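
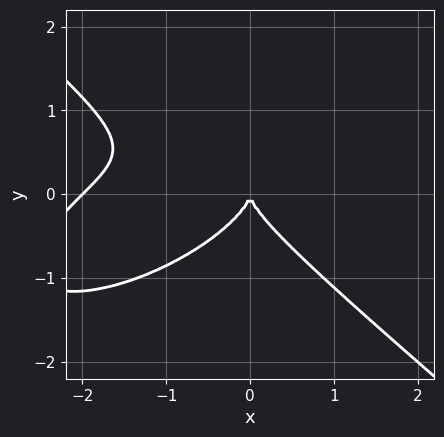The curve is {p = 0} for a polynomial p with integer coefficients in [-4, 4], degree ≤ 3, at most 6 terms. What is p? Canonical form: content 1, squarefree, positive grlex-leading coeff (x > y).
x^3 - x^2*y + 3*y^3 + 2*x^2

(a) Degree: no degree-2 curve has this shape, so deg p = 3.
(b) Against the integer gridlines: it crosses the y-axis at the gridline y = 0; among the integer gridlines, it crosses the x-axis at x ∈ {-2, 0}.
(c) These observations pin down the coefficients.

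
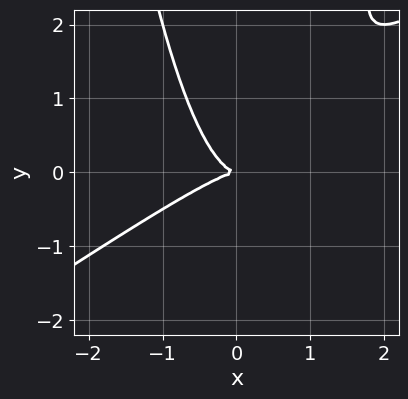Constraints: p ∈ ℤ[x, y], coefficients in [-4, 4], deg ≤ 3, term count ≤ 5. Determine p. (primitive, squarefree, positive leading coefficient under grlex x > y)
2*x^3 - 3*x^2*y + 2*y^2

First, the degree is 3 — a generic line meets the curve in up to 3 points.
Next, observable constraints: it crosses the y-axis at the gridline y = 0; one x-axis crossing is at x = 0.
Finally, assembling these constraints gives the stated polynomial.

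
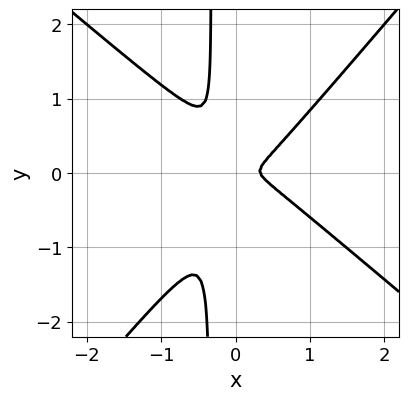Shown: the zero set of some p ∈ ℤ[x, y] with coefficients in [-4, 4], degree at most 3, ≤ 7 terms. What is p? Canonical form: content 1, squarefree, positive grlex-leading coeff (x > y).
3*x^3 + x^2*y - 3*x*y^2 - x^2 - y^2

Degree: a generic line meets the curve in up to 3 points, so deg p = 3.
Solving for integer coefficients yields p as stated.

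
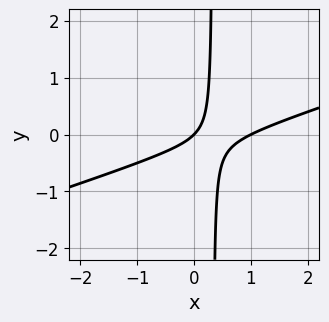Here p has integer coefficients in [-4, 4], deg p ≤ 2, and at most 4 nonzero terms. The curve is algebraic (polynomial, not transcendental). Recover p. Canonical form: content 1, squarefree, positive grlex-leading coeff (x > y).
First, the degree is 2 — the shape is more complex than any degree-1 curve.
Next, from the axis intercepts and sections: among the integer gridlines, it crosses the x-axis at x ∈ {0, 1}; it crosses the y-axis at the gridline y = 0.
Finally, matching integer coefficients to the picture gives p.

x^2 - 3*x*y - x + y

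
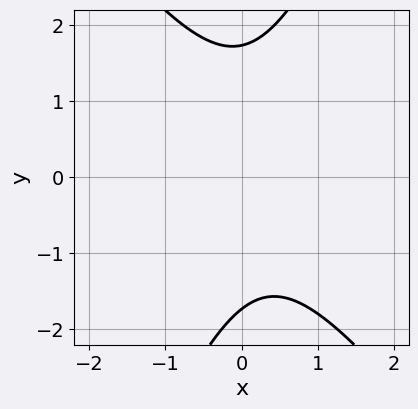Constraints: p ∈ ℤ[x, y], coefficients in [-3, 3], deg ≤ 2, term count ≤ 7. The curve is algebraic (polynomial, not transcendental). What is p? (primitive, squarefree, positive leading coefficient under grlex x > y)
First, degree: the shape is more complex than any degree-1 curve, so deg p = 2.
Next, from the axis intercepts and sections: the curve avoids every integer x-axis point in the box.
Finally, these observations pin down the coefficients.

3*x^2 + x*y - y^2 - x + 3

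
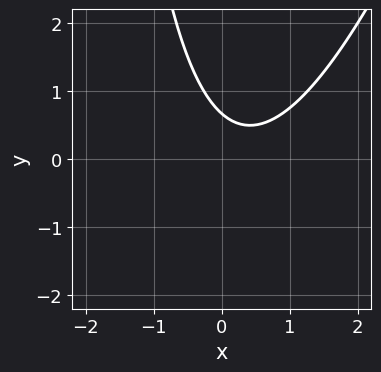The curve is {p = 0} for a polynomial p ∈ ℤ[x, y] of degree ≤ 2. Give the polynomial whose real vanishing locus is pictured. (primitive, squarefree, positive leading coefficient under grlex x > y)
1. The degree is 2 — no degree-1 curve has this shape.
2. From the axis intercepts and sections: it misses every integer gridline on the x-axis.
3. These observations pin down the coefficients.

3*x^2 - x*y - 2*x - 3*y + 2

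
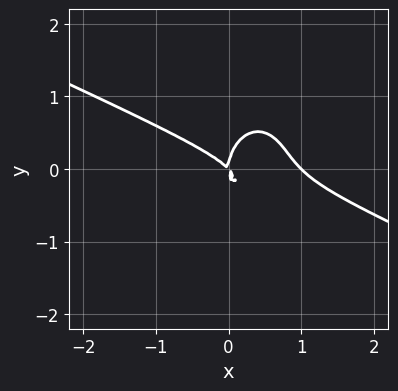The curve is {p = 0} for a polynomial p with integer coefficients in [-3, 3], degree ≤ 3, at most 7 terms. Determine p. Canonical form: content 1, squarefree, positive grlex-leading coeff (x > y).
x^3 + 2*x^2*y + y^3 - x^2 - x*y

1. The degree is 3 — no degree-2 curve has this shape.
2. Observable constraints: among the integer gridlines, it crosses the x-axis at x ∈ {0, 1}; it crosses the y-axis at the gridline y = 0.
3. Matching integer coefficients to the picture gives p.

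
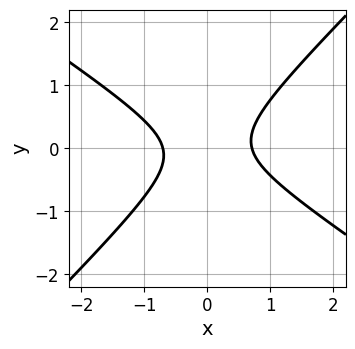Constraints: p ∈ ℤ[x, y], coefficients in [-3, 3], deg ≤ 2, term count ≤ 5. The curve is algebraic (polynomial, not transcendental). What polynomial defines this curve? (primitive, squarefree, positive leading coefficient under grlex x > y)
2*x^2 + x*y - 3*y^2 - 1

First, degree: the shape is more complex than any degree-1 curve, so deg p = 2.
Then, reading off the gridlines: no y-intercept at any integer in the box.
Finally, putting this together gives p.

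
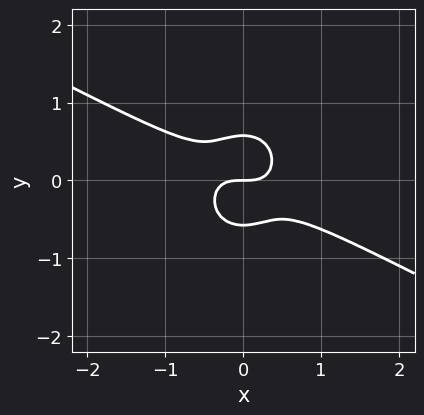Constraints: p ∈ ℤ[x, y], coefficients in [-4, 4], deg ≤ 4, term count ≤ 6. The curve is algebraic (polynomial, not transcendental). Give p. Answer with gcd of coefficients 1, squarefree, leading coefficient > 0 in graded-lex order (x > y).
2*x^3 + 3*x^2*y + 3*y^3 - y

1. The degree is 3 — the shape is more complex than any degree-2 curve.
2. From the axis intercepts and sections: one y-axis crossing is at y = 0; it meets the x-axis at x = 0 (among the integer gridlines).
3. Assembling these constraints gives the stated polynomial.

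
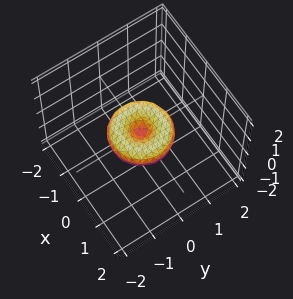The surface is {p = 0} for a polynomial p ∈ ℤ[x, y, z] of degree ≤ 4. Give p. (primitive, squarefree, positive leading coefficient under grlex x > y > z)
First, degree: a generic line meets the surface in up to 4 points, so deg p = 4.
Then, by symmetry, every cross-section ⟂ z is a circle, so x, y appear only via x² + y².
Next, observable constraints: it crosses the z-axis at the gridline z = 0; among the integer gridlines, it crosses the x-axis at x ∈ {-1, 0, 1}; a circular section at z = 0 has radius exactly 1; the y-axis gridline crossings are at y ∈ {-1, 0, 1}.
Finally, assembling these constraints gives the stated polynomial.

x^4 + 2*x^2*y^2 + y^4 - x^2 - y^2 + 2*z^2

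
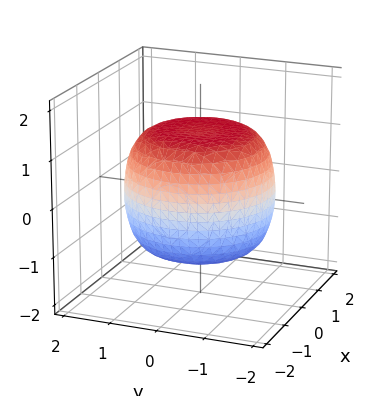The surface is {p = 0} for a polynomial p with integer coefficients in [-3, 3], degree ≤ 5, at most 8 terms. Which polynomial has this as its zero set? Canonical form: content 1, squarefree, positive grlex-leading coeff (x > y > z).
The degree is 4 — no degree-3 surface has this shape.
By symmetry, every cross-section ⟂ z is a circle, so x, y appear only via x² + y².
Against the integer gridlines: a circular section at z = -1 has radius between 1 and 2.
Assembling these constraints gives the stated polynomial.

x^4 + 2*x^2*y^2 + y^4 - x^2 - y^2 + 2*z^2 - 3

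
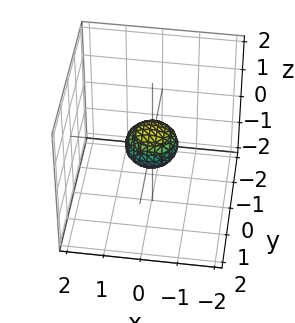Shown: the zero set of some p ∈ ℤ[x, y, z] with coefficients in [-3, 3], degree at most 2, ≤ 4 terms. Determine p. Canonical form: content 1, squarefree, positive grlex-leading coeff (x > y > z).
deg p = 2. Bounded and convex; a quadric.
Symmetries: mirror symmetry z ↦ −z ⇒ only even powers of z; rotational symmetry about the z-axis ⇒ p depends on x, y only through x² + y².
From the axis intercepts and sections: a circular section at z = 0 has radius between 0 and 1.
Assembling these constraints gives the stated polynomial.

2*x^2 + 2*y^2 + 3*z^2 - 1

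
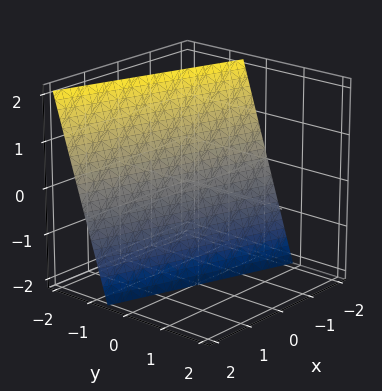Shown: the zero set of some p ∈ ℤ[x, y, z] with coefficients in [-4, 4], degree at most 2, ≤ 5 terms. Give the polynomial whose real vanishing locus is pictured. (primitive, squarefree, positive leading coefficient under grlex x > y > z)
Degree: every cross-section is a straight line — this is a plane, so deg p = 1.
Reading off the gridlines: one z-axis crossing is at z = -2; it meets the x-axis at x = -2 (among the integer gridlines).
Putting this together gives p.

x + 3*y + z + 2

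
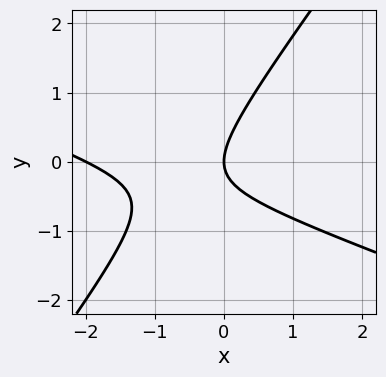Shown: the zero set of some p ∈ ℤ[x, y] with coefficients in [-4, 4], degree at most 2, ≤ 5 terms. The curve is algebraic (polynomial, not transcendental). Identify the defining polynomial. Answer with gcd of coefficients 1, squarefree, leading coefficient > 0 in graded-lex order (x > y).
Degree: no degree-1 curve has this shape, so deg p = 2.
From the axis intercepts and sections: one y-axis crossing is at y = 0; among the integer gridlines, it crosses the x-axis at x ∈ {-2, 0}.
Matching integer coefficients to the picture gives p.

x^2 + 2*x*y - 2*y^2 + 2*x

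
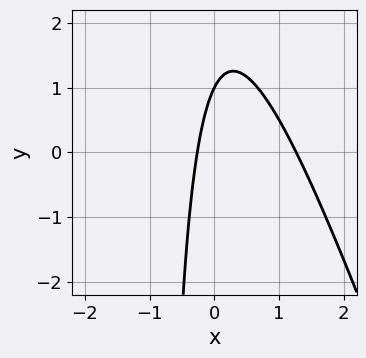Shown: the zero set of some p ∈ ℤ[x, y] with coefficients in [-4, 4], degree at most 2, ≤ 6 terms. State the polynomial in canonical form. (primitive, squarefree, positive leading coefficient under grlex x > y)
1. The degree is 2 — a generic line meets the curve in up to 2 points.
2. Checking where it meets the axes: it crosses the y-axis at the gridline y = 1.
3. Together with the visible shape, these determine p as stated.

3*x^2 + x*y - 3*x + y - 1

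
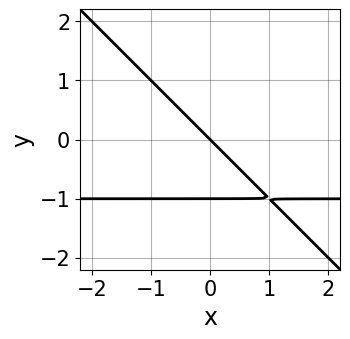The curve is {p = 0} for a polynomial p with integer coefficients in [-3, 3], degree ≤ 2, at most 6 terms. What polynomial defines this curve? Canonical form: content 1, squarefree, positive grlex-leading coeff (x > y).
x*y + y^2 + x + y

First, degree: a generic line meets the curve in up to 2 points, so deg p = 2.
Then, reading off the gridlines: among the integer gridlines, it crosses the y-axis at y ∈ {-1, 0}; it crosses the x-axis at the gridline x = 0.
Finally, solving for integer coefficients yields p as stated.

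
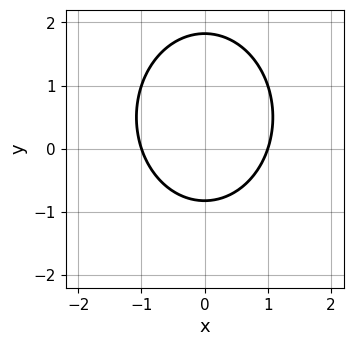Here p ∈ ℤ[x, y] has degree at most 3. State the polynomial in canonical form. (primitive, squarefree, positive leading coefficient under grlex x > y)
deg p = 2. The shape is more complex than any degree-1 curve.
Symmetries: mirror symmetry x ↦ −x ⇒ only even powers of x.
Observable constraints: the x-axis gridline crossings are at x ∈ {-1, 1}.
Matching integer coefficients to the picture gives p.

3*x^2 + 2*y^2 - 2*y - 3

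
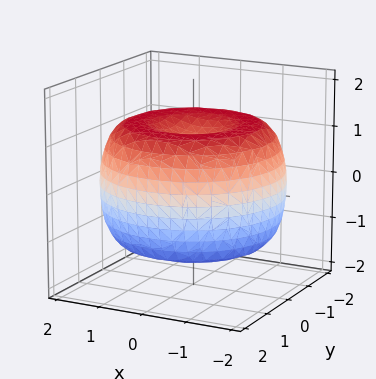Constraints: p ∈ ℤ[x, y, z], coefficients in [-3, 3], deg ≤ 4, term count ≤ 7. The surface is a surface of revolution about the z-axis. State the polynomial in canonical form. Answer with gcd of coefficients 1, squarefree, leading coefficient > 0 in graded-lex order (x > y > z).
x^4 + 2*x^2*y^2 + y^4 - 3*x^2 - 3*y^2 + 3*z^2 - 3

(a) deg p = 4. A generic line meets the surface in up to 4 points.
(b) Symmetries: rotational symmetry about the z-axis ⇒ p depends on x, y only through x² + y².
(c) From the visible intercepts: a circular section at z = 1 has radius between 1 and 2; among the integer gridlines, it crosses the z-axis at z ∈ {-1, 1}.
(d) Putting this together gives p.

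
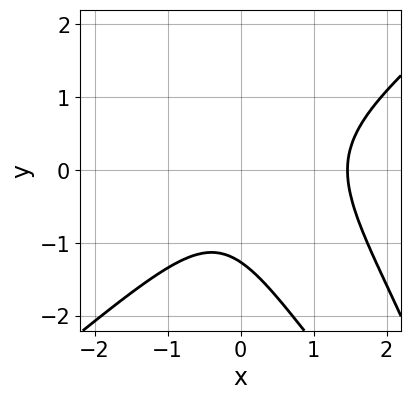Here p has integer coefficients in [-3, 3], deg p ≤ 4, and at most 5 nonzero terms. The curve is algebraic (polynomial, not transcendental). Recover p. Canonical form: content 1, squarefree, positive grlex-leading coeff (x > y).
2*x^3 - 2*x*y^2 - y^3 - 2*x^2 - 2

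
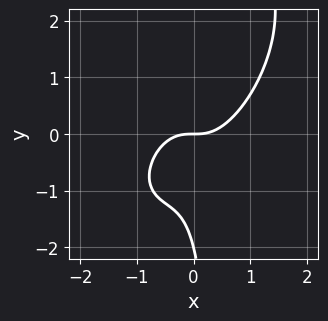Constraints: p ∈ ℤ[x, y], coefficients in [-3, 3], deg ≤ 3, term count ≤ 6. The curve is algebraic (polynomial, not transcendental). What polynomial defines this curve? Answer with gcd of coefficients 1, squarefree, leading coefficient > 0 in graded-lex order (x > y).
3*x^3 - 3*x^2*y + 2*x*y^2 - y^2 - 2*y

First, degree: the shape is more complex than any degree-2 curve, so deg p = 3.
Then, from the visible intercepts: one x-axis crossing is at x = 0; among the integer gridlines, it crosses the y-axis at y ∈ {-2, 0}.
Finally, these observations pin down the coefficients.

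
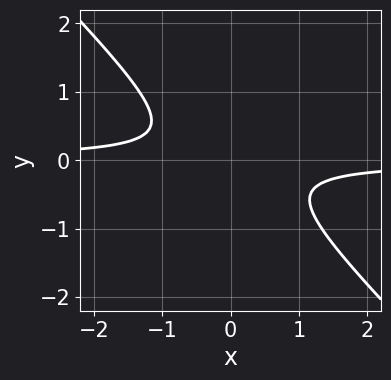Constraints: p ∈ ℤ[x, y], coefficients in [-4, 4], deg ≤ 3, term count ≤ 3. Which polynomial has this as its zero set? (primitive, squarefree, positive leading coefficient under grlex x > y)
3*x*y + 3*y^2 + 1

(a) deg p = 2.
(b) Checking where it meets the axes: it misses every integer gridline on the x-axis; the curve avoids every integer y-axis point in the box.
(c) Assembling these constraints gives the stated polynomial.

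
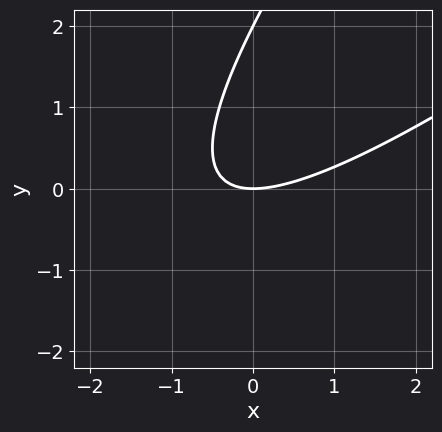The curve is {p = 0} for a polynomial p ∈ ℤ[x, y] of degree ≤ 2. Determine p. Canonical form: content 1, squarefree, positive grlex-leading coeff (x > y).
x^2 - 2*x*y + y^2 - 2*y

The degree is 2 — no degree-1 curve has this shape.
From the axis intercepts and sections: the y-axis gridline crossings are at y ∈ {0, 2}; it meets the x-axis at x = 0 (among the integer gridlines).
The integer polynomial consistent with all of this is the stated p.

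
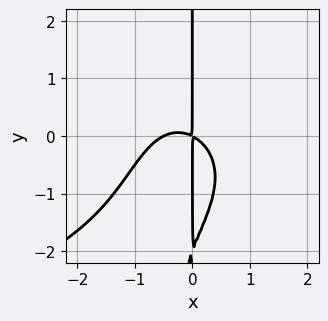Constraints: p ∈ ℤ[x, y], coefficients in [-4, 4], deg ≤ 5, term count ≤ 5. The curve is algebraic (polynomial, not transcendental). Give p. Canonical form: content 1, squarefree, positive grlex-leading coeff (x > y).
x^2*y^2 + 2*x^3 + x*y^2 + x^2 + 2*x*y

(a) deg p = 4. No degree-3 curve has this shape.
(b) Observable constraints: the visible y-axis segment lies entirely on the curve.
(c) Together with the visible shape, these determine p as stated.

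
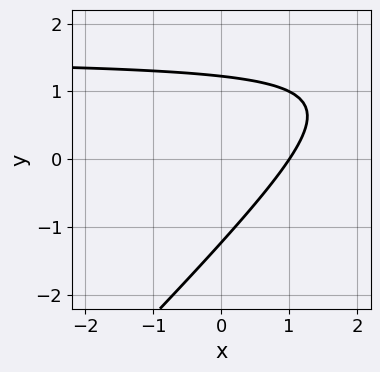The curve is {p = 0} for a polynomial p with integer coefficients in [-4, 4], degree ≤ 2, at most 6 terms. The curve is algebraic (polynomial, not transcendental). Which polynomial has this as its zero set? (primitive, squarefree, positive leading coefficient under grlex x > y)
2*x*y - 2*y^2 - 3*x + 3

Degree: no degree-1 curve has this shape, so deg p = 2.
Checking where it meets the axes: one x-axis crossing is at x = 1.
Assembling these constraints gives the stated polynomial.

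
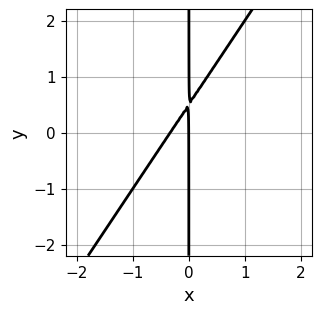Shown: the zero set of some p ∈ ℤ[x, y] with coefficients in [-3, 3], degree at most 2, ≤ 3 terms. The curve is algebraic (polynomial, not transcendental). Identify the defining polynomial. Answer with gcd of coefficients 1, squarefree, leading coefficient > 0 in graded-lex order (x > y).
3*x^2 - 2*x*y + x

(a) Degree: the shape is more complex than any degree-1 curve, so deg p = 2.
(b) Checking where it meets the axes: the visible y-axis segment lies entirely on the curve; one x-axis crossing is at x = 0.
(c) Together with the visible shape, these determine p as stated.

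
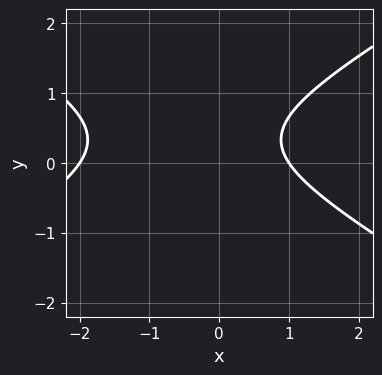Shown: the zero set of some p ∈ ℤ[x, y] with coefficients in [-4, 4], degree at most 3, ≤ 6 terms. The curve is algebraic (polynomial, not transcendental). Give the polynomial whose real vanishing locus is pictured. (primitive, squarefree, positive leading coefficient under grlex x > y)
x^2 - 3*y^2 + x + 2*y - 2

1. Degree: no degree-1 curve has this shape, so deg p = 2.
2. From the axis intercepts and sections: the curve avoids every integer y-axis point in the box; the x-axis gridline crossings are at x ∈ {-2, 1}.
3. These observations pin down the coefficients.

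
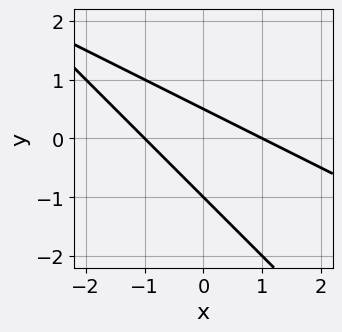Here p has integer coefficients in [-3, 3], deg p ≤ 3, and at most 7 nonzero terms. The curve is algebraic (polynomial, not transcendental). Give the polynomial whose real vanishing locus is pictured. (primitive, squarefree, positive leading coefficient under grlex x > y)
The degree is 2 — no degree-1 curve has this shape.
Against the integer gridlines: it meets the y-axis at y = -1 (among the integer gridlines); the x-axis gridline crossings are at x ∈ {-1, 1}.
Solving for integer coefficients yields p as stated.

x^2 + 3*x*y + 2*y^2 + y - 1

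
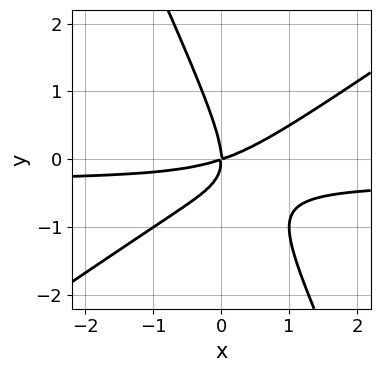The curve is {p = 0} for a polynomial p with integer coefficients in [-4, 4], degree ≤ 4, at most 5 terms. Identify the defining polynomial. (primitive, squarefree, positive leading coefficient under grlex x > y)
3*x^2*y - 3*x*y^2 - 2*y^3 + x^2 - 3*x*y

(a) The degree is 3 — no degree-2 curve has this shape.
(b) From the visible intercepts: one x-axis crossing is at x = 0; it crosses the y-axis at the gridline y = 0.
(c) Together with the visible shape, these determine p as stated.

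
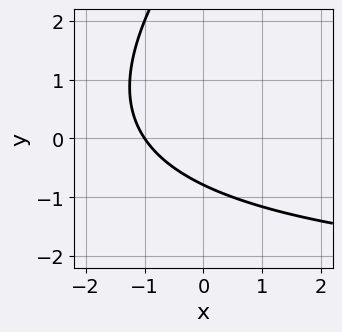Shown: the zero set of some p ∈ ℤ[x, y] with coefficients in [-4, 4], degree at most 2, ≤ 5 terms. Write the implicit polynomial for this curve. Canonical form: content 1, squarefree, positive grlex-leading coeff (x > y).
1. The degree is 2 — no degree-1 curve has this shape.
2. Checking where it meets the axes: one x-axis crossing is at x = -1.
3. Fitting integer coefficients to these (and the overall shape) gives p.

x*y - y^2 + 3*x + 3*y + 3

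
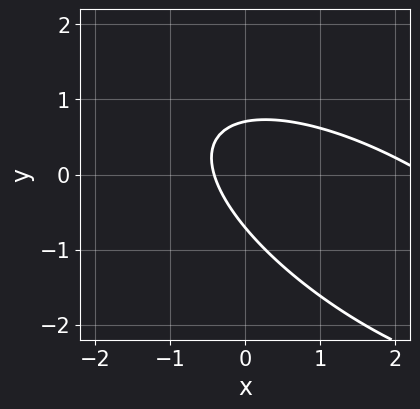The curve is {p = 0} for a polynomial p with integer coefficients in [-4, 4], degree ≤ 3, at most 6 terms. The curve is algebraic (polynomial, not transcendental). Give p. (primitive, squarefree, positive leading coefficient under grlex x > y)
x^2 + 2*x*y + 2*y^2 - 2*x - 1

First, the degree is 2 — the shape is more complex than any degree-1 curve.
Finally, the integer polynomial consistent with all of this is the stated p.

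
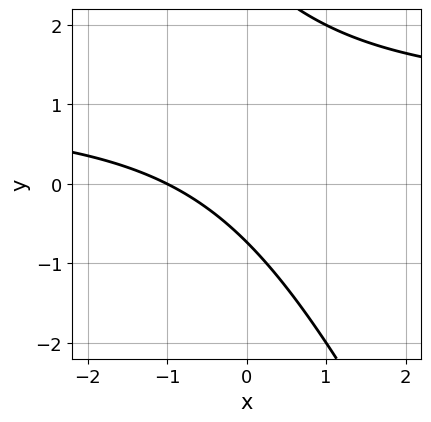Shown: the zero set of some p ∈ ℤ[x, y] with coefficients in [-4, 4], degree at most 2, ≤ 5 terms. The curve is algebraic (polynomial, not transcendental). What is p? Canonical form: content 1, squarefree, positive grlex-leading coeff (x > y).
1. Degree: no degree-1 curve has this shape, so deg p = 2.
2. From the visible intercepts: it crosses the x-axis at the gridline x = -1.
3. Matching integer coefficients to the picture gives p.

2*x*y + y^2 - 2*x - 2*y - 2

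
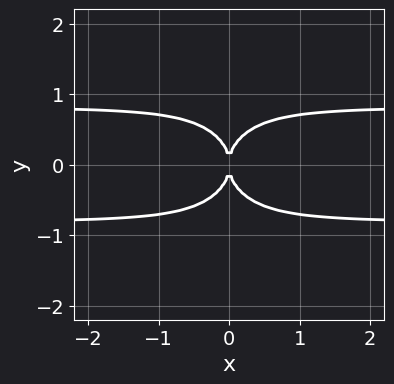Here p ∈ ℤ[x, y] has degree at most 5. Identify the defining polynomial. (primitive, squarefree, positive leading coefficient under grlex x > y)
The degree is 4 — a generic line meets the curve in up to 4 points.
Symmetries: it's symmetric under x → −x, forcing even powers of x; the y ↦ −y reflection is a symmetry, so y appears only in even powers.
Checking where it meets the axes: one y-axis crossing is at y = 0; one x-axis crossing is at x = 0.
The integer polynomial consistent with all of this is the stated p.

3*x^2*y^2 + 2*y^4 - 2*x^2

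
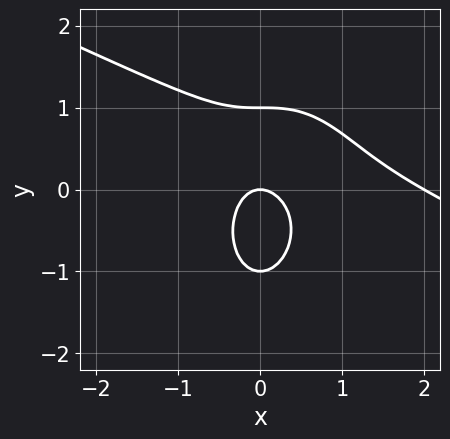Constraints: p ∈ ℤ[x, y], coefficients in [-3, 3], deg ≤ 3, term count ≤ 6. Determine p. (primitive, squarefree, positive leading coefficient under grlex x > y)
x^3 + 2*x^2*y + y^3 - 2*x^2 - y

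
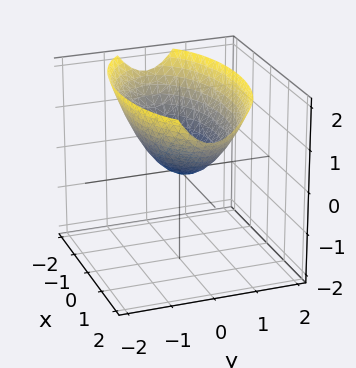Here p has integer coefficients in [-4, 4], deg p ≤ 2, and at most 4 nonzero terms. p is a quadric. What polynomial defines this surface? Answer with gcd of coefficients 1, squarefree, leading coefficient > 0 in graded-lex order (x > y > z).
x^2 + 3*y^2 - 3*z

Degree: a single bowl opening along one axis; a quadric, so deg p = 2.
Symmetries: the x ↦ −x reflection is a symmetry, so x appears only in even powers; the y ↦ −y reflection is a symmetry, so y appears only in even powers.
From the visible intercepts: it crosses the z-axis at the gridline z = 0; it crosses the y-axis at the gridline y = 0; one x-axis crossing is at x = 0.
Together with the visible shape, these determine p as stated.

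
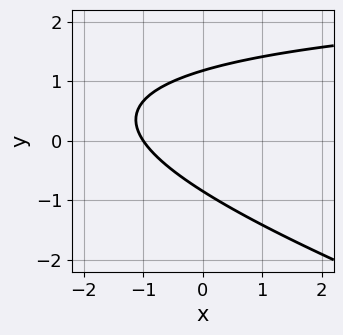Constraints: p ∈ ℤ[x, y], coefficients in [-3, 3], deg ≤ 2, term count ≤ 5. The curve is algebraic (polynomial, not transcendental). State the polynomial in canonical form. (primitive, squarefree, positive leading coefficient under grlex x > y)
deg p = 2. No degree-1 curve has this shape.
From the axis intercepts and sections: it crosses the x-axis at the gridline x = -1.
Fitting integer coefficients to these (and the overall shape) gives p.

x*y + 3*y^2 - 3*x - y - 3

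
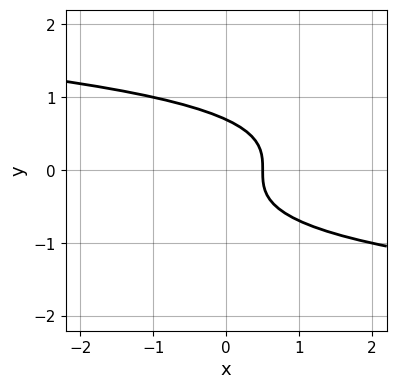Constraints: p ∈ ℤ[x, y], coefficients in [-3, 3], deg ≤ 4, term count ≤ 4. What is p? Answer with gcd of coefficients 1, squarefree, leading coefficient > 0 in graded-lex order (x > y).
3*y^3 + 2*x - 1

1. The degree is 3 — the shape is more complex than any degree-2 curve.
2. Solving for integer coefficients yields p as stated.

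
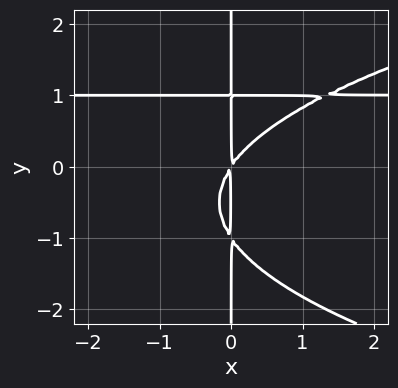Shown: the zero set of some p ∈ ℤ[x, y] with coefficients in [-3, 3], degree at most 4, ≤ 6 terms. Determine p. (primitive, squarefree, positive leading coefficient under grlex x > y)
2*x*y^3 - 3*x^2*y + 3*x^2 - 2*x*y

Degree: a generic line meets the curve in up to 4 points, so deg p = 4.
Reading off the gridlines: every point of the y-axis in the box is on the curve.
Matching integer coefficients to the picture gives p.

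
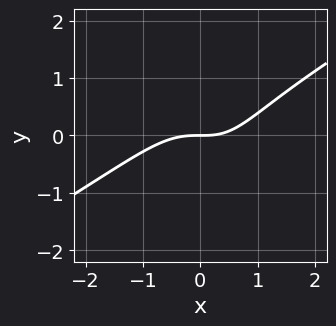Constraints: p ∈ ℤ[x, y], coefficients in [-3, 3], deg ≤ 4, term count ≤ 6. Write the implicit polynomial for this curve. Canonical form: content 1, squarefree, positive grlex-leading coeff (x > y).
2*x^3 - 3*x^2*y - y^3 + x*y - 3*y

deg p = 3. A generic line meets the curve in up to 3 points.
Reading off the gridlines: it meets the y-axis at y = 0 (among the integer gridlines); it crosses the x-axis at the gridline x = 0.
Together with the visible shape, these determine p as stated.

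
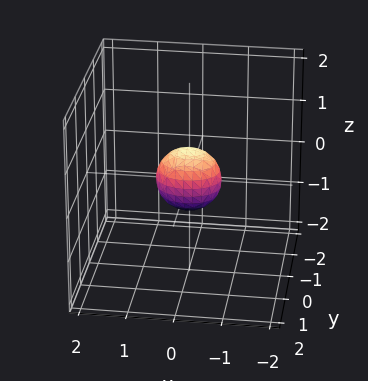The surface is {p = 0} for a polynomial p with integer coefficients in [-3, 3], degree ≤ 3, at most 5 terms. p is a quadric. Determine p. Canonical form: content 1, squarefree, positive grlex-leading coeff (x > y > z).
1. The degree is 2 — a closed, bounded, convex surface; a quadric.
2. Symmetries: the z ↦ −z reflection is a symmetry, so z appears only in even powers; the x ↦ −x reflection is a symmetry, so x appears only in even powers; mirror symmetry y ↦ −y ⇒ only even powers of y.
3. These observations pin down the coefficients.

2*x^2 + 3*y^2 + 2*z^2 - 1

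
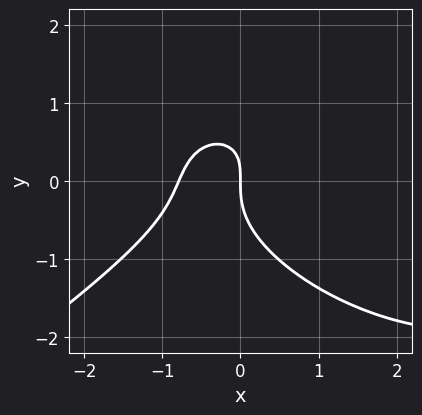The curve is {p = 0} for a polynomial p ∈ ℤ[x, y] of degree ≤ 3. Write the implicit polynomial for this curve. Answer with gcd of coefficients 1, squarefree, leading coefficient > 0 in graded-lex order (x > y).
x^3 - 3*y^3 - 3*x^2 + 2*x*y - 3*x

Degree: a generic line meets the curve in up to 3 points, so deg p = 3.
Checking where it meets the axes: it crosses the x-axis at the gridline x = 0; one y-axis crossing is at y = 0.
Putting this together gives p.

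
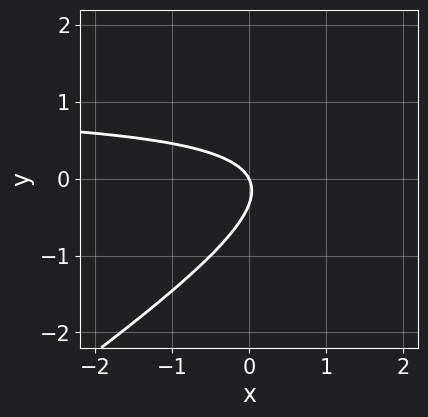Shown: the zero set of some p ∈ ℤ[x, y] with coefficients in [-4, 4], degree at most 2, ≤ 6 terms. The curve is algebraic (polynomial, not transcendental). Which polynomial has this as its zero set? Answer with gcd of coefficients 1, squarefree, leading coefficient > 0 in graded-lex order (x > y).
2*x*y - 3*y^2 - 2*x - y

First, deg p = 2. No degree-1 curve has this shape.
Next, from the axis intercepts and sections: one y-axis crossing is at y = 0; it meets the x-axis at x = 0 (among the integer gridlines).
Finally, together with the visible shape, these determine p as stated.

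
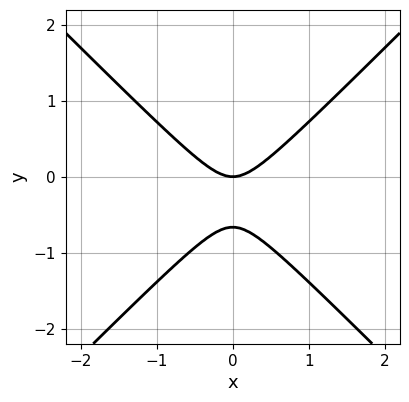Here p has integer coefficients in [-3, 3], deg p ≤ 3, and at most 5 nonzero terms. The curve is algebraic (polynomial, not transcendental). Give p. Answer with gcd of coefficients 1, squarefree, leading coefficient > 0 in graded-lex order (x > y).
3*x^2 - 3*y^2 - 2*y

(a) The degree is 2 — a generic line meets the curve in up to 2 points.
(b) Symmetries: it's symmetric under x → −x, forcing even powers of x.
(c) Observable constraints: it meets the x-axis at x = 0 (among the integer gridlines); one y-axis crossing is at y = 0.
(d) Matching integer coefficients to the picture gives p.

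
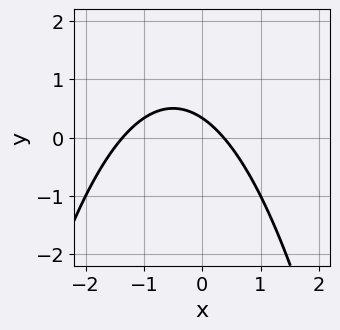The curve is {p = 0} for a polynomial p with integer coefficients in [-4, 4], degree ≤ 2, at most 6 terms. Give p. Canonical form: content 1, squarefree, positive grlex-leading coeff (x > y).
1. Degree: a generic line meets the curve in up to 2 points, so deg p = 2.
2. Solving for integer coefficients yields p as stated.

2*x^2 + 2*x + 3*y - 1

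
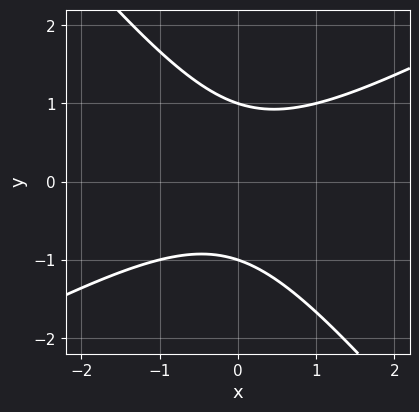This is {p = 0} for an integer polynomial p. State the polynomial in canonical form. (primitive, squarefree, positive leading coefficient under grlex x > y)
2*x^2 - 2*x*y - 3*y^2 + 3

Degree: the shape is more complex than any degree-1 curve, so deg p = 2.
From the visible intercepts: no x-intercept at any integer in the box; the y-axis gridline crossings are at y ∈ {-1, 1}.
Putting this together gives p.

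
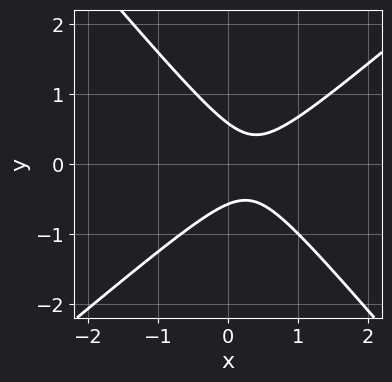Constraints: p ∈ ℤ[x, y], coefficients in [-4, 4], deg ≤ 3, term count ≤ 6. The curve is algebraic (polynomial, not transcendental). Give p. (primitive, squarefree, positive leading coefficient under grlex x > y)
First, deg p = 2. A generic line meets the curve in up to 2 points.
Then, against the integer gridlines: no x-intercept at any integer in the box.
Finally, the integer polynomial consistent with all of this is the stated p.

3*x^2 - x*y - 3*y^2 - 2*x + 1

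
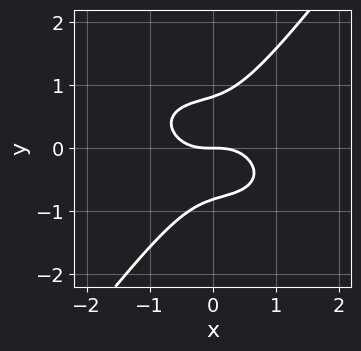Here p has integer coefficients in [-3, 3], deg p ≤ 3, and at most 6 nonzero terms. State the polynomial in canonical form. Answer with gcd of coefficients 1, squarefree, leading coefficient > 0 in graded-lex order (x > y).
2*x^3 + x^2*y + 2*x*y^2 - 3*y^3 + 2*y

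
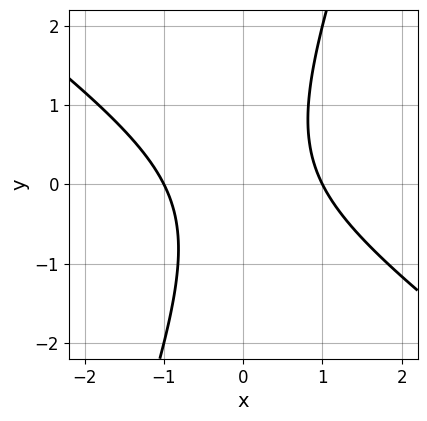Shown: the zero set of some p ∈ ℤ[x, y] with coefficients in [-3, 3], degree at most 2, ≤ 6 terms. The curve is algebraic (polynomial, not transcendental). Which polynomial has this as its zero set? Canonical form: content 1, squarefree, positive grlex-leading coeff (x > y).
(a) deg p = 2. No degree-1 curve has this shape.
(b) Checking where it meets the axes: the curve avoids every integer y-axis point in the box; the x-axis gridline crossings are at x ∈ {-1, 1}.
(c) Fitting integer coefficients to these (and the overall shape) gives p.

2*x^2 + 2*x*y - y^2 - 2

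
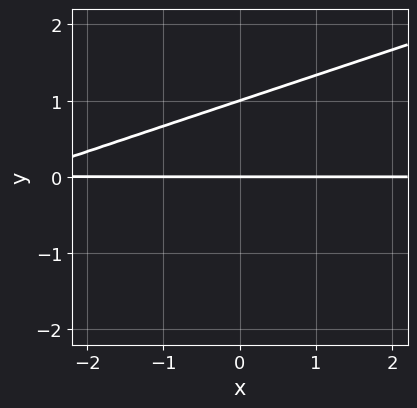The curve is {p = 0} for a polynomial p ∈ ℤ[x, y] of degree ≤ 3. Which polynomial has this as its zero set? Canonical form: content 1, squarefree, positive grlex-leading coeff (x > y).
(a) Degree: no degree-1 curve has this shape, so deg p = 2.
(b) Reading off the gridlines: the visible x-axis segment lies entirely on the curve; among the integer gridlines, it crosses the y-axis at y ∈ {0, 1}.
(c) Putting this together gives p.

x*y - 3*y^2 + 3*y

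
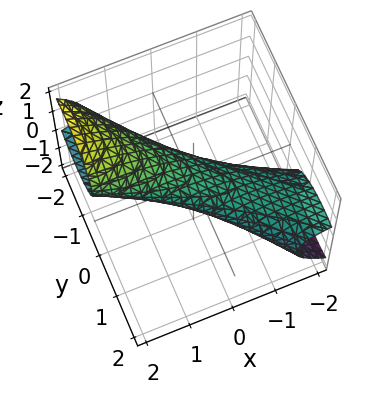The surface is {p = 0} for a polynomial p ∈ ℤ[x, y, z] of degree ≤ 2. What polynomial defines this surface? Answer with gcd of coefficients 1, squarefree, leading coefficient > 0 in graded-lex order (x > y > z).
First, deg p = 2. No degree-1 surface has this shape.
Next, reading off the gridlines: the x-axis gridline crossings are at x ∈ {-1, 1}.
Finally, solving for integer coefficients yields p as stated.

x^2 + 3*x*y - 2*x*z + 2*y^2 + 3*z^2 - 1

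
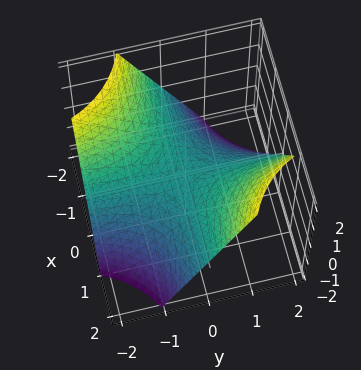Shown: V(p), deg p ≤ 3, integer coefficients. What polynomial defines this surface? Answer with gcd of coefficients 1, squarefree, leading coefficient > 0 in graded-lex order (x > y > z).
x*y - z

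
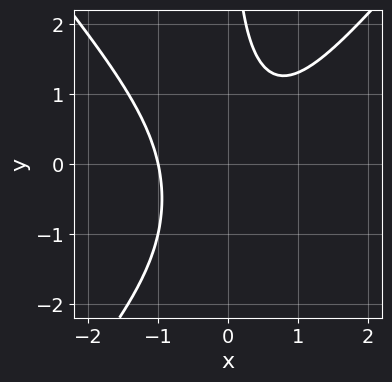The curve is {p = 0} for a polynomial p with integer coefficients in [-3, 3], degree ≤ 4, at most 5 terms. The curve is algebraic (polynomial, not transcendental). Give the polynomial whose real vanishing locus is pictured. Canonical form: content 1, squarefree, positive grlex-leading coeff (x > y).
3*x^3 - 2*x*y^2 - 2*x*y + 3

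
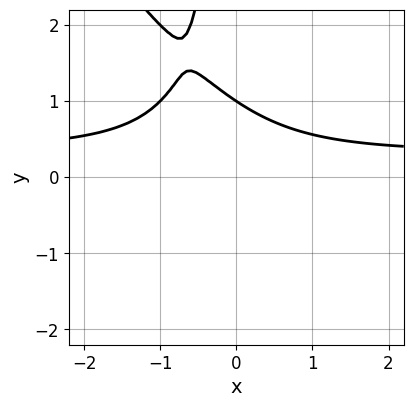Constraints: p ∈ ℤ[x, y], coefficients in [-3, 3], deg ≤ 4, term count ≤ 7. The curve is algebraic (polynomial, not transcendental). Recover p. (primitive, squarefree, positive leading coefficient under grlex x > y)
3*x^2*y + 2*x*y^2 - x^2 + 3*y - 3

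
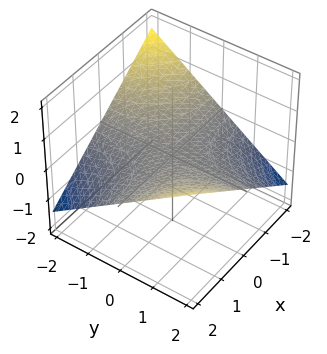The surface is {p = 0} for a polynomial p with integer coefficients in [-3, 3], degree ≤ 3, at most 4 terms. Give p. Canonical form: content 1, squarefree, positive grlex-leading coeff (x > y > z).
First, deg p = 2.
Next, from the visible intercepts: the visible y-axis segment lies entirely on the surface; every point of the x-axis in the box is on the surface; one z-axis crossing is at z = 0.
Finally, together with the visible shape, these determine p as stated.

x*y - 3*z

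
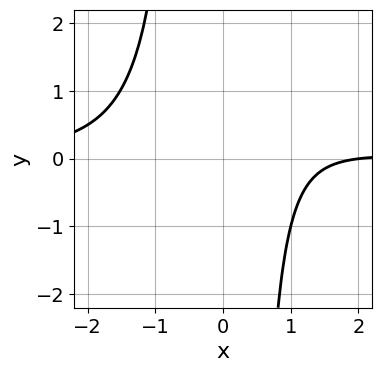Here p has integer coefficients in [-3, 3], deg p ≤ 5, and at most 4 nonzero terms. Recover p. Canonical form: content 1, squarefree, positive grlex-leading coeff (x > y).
(a) deg p = 4. A generic line meets the curve in up to 4 points.
(b) From the visible intercepts: it crosses the x-axis at the gridline x = 2; no y-intercept at any integer in the box.
(c) Fitting integer coefficients to these (and the overall shape) gives p.

x^3*y - x + 2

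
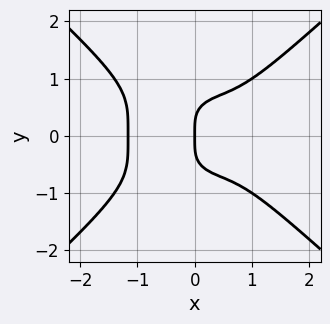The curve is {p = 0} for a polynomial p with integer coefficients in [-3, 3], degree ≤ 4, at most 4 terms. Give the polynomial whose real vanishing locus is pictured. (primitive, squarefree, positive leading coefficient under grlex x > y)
2*x^4 - 3*y^4 - x^2 + 2*x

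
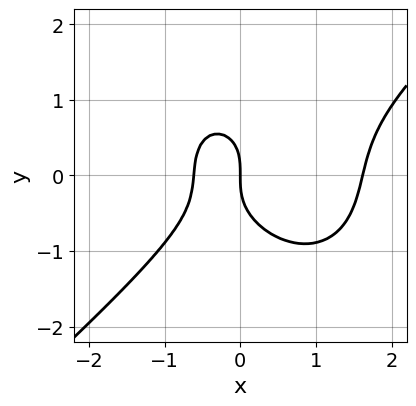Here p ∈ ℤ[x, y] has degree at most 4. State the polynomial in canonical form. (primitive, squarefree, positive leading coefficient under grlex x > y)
First, degree: a generic line meets the curve in up to 3 points, so deg p = 3.
Then, observable constraints: it crosses the x-axis at the gridline x = 0; one y-axis crossing is at y = 0.
Finally, solving for integer coefficients yields p as stated.

3*x^3 - x^2*y - 3*y^3 - 3*x^2 - 3*x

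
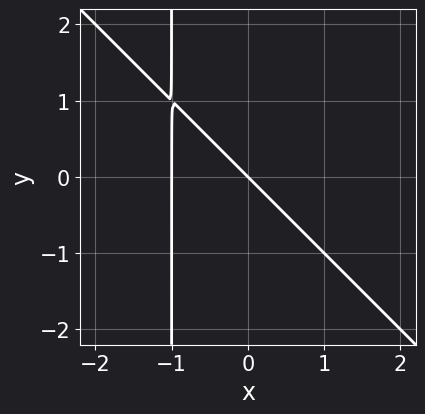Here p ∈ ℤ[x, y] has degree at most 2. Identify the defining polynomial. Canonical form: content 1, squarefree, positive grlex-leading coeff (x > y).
First, degree: no degree-1 curve has this shape, so deg p = 2.
Next, against the integer gridlines: among the integer gridlines, it crosses the x-axis at x ∈ {-1, 0}; one y-axis crossing is at y = 0.
Finally, fitting integer coefficients to these (and the overall shape) gives p.

x^2 + x*y + x + y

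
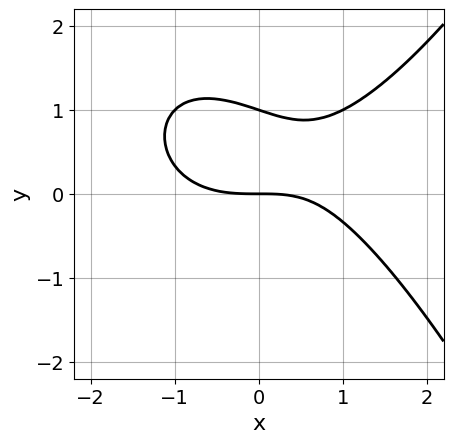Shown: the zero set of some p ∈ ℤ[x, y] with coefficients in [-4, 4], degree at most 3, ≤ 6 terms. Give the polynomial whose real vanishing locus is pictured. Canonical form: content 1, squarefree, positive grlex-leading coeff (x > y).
(a) Degree: the shape is more complex than any degree-2 curve, so deg p = 3.
(b) Observable constraints: among the integer gridlines, it crosses the y-axis at y ∈ {0, 1}; it crosses the x-axis at the gridline x = 0.
(c) These observations pin down the coefficients.

x^3 - x*y - 3*y^2 + 3*y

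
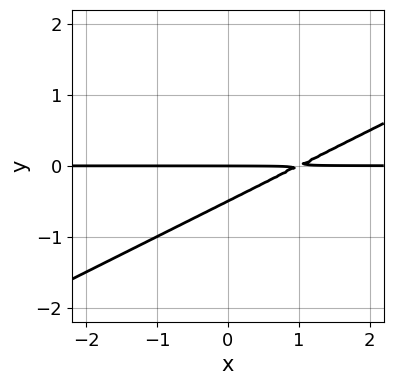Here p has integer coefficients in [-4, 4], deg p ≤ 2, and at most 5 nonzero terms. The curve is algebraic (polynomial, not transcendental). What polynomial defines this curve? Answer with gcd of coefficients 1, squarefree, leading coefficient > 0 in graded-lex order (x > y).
1. deg p = 2. The shape is more complex than any degree-1 curve.
2. Observable constraints: the visible x-axis segment lies entirely on the curve; one y-axis crossing is at y = 0.
3. Solving for integer coefficients yields p as stated.

x*y - 2*y^2 - y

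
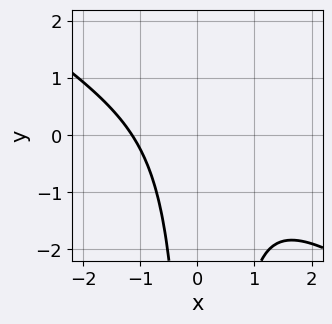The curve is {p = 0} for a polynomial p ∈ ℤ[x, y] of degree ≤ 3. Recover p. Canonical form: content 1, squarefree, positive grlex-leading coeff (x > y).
2*x^3 + 3*x^2*y - x*y + 3

1. The degree is 3 — no degree-2 curve has this shape.
2. Against the integer gridlines: it misses every integer gridline on the y-axis.
3. Solving for integer coefficients yields p as stated.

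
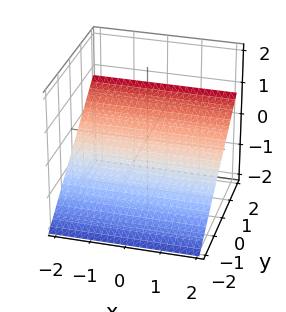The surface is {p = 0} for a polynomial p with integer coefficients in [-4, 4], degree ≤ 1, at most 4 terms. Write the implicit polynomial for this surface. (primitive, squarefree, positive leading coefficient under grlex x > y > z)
2*y - 3*z - 2

(a) Degree: every cross-section is a straight line — this is a plane, so deg p = 1.
(b) From the axis intercepts and sections: one y-axis crossing is at y = 1; the surface avoids every integer x-axis point in the box.
(c) Assembling these constraints gives the stated polynomial.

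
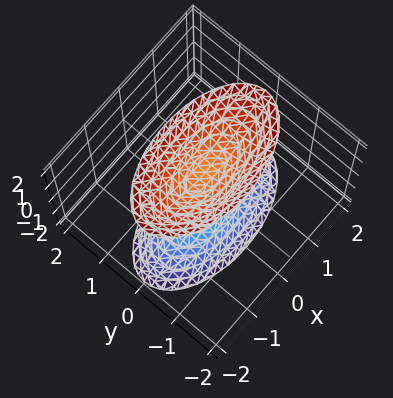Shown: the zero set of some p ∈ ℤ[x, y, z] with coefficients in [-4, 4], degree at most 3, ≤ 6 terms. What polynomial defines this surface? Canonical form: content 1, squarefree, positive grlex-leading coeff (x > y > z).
x^2 + 3*y^2 - z^2 + 1

First, the picture has 2 separate pieces. They look like related sheets of one shape, so recover p as a whole.
Then, the degree is 2 — two sheets facing apart; a quadric.
Next, symmetries: it's symmetric under y → −y, forcing even powers of y; it's symmetric under x → −x, forcing even powers of x; it's symmetric under z → −z, forcing even powers of z.
Next, against the integer gridlines: it misses every integer gridline on the x-axis; it misses every integer gridline on the y-axis.
Finally, putting this together gives p. Check: (0, 0, -1) on the z-axis lies on the surface, and p(0, 0, -1) = 0. ✓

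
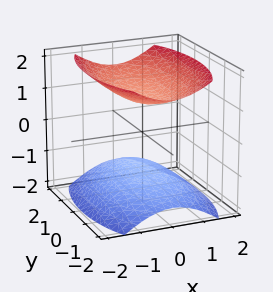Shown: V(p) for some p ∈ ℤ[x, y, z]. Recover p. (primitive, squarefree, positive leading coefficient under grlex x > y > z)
First, I count 2 distinct pieces. Treating them together as one polynomial.
Then, degree: two separate bowl-shaped sheets opening away from each other; a quadric, so deg p = 2.
Next, symmetries: the y ↦ −y reflection is a symmetry, so y appears only in even powers; it's symmetric under z → −z, forcing even powers of z; the x ↦ −x reflection is a symmetry, so x appears only in even powers.
Then, from the visible intercepts: the z-axis gridline crossings are at z ∈ {-1, 1}; the surface avoids every integer x-axis point in the box.
Finally, these observations pin down the coefficients.

3*x^2 + y^2 - 3*z^2 + 3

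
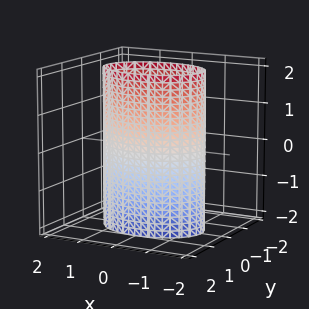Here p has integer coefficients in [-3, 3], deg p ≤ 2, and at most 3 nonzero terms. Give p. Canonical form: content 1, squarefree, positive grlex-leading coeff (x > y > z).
First, deg p = 2. A cylinder; a quadric.
Next, symmetries: the z ↦ −z reflection is a symmetry, so z appears only in even powers; mirror symmetry x ↦ −x ⇒ only even powers of x; it's symmetric under y → −y, forcing even powers of y.
Then, checking where it meets the axes: the surface avoids every integer z-axis point in the box; the y-axis gridline crossings are at y ∈ {-1, 1}.
Finally, solving for integer coefficients yields p as stated.

x^2 + 2*y^2 - 2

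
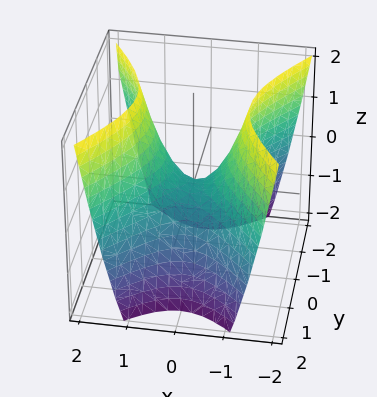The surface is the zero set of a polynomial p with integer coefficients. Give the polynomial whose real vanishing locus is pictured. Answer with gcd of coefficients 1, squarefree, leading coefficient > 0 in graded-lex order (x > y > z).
3*x^2 - 2*y^2 - 2*z

(a) The degree is 2 — a hyperbolic paraboloid; a quadric.
(b) Symmetries: it's symmetric under y → −y, forcing even powers of y; mirror symmetry x ↦ −x ⇒ only even powers of x.
(c) Observable constraints: one z-axis crossing is at z = 0; it meets the x-axis at x = 0 (among the integer gridlines); one y-axis crossing is at y = 0.
(d) Fitting integer coefficients to these (and the overall shape) gives p.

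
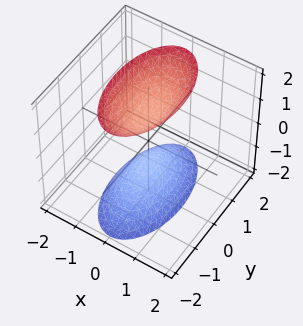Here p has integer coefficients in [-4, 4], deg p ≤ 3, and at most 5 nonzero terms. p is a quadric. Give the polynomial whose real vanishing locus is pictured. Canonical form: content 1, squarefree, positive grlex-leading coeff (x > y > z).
3*x^2 + y^2 - z^2 + 1

1. There are 2 components.
2. The degree is 2 — two sheets facing apart; a quadric.
3. Symmetries: mirror symmetry y ↦ −y ⇒ only even powers of y; the x ↦ −x reflection is a symmetry, so x appears only in even powers; the z ↦ −z reflection is a symmetry, so z appears only in even powers.
4. From the visible intercepts: the surface avoids every integer x-axis point in the box; among the integer gridlines, it crosses the z-axis at z ∈ {-1, 1}; it misses every integer gridline on the y-axis.
5. Solving for integer coefficients yields p as stated.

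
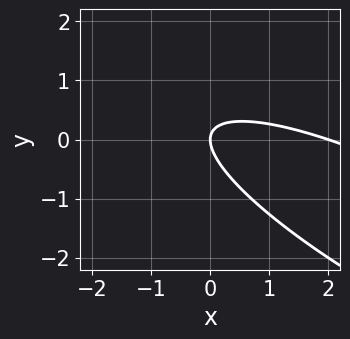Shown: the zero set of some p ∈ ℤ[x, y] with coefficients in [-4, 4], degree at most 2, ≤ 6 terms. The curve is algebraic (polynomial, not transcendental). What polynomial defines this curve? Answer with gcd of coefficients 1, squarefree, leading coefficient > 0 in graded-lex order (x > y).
First, deg p = 2. No degree-1 curve has this shape.
Then, observable constraints: the x-axis gridline crossings are at x ∈ {0, 2}; it crosses the y-axis at the gridline y = 0.
Finally, together with the visible shape, these determine p as stated.

x^2 + 3*x*y + 3*y^2 - 2*x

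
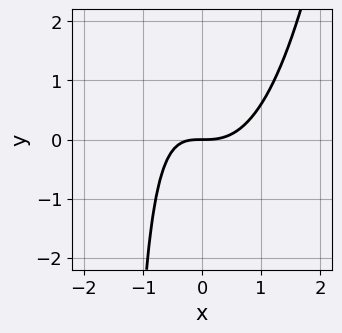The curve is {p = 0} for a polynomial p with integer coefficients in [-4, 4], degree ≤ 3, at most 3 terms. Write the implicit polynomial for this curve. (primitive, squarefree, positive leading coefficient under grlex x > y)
First, the degree is 3 — no degree-2 curve has this shape.
Next, checking where it meets the axes: one y-axis crossing is at y = 0; one x-axis crossing is at x = 0.
Finally, these observations pin down the coefficients.

3*x^3 - 2*x*y - 3*y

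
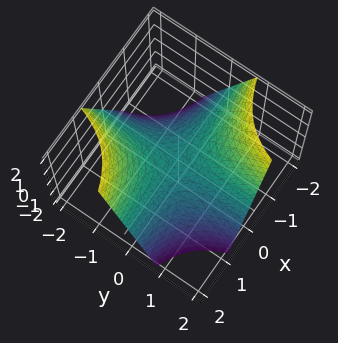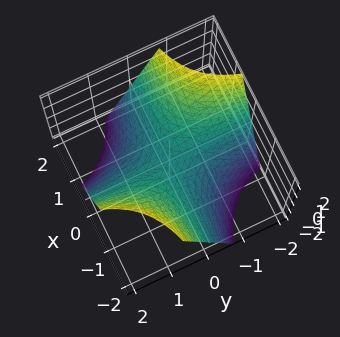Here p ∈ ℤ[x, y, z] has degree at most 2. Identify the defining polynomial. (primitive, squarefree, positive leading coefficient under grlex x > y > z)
4*x*y + 3*z

The degree is 2 — the shape is more complex than any degree-1 surface.
Against the integer gridlines: the visible x-axis segment lies entirely on the surface; it meets the z-axis at z = 0 (among the integer gridlines); every point of the y-axis in the box is on the surface.
Fitting integer coefficients to these (and the overall shape) gives p.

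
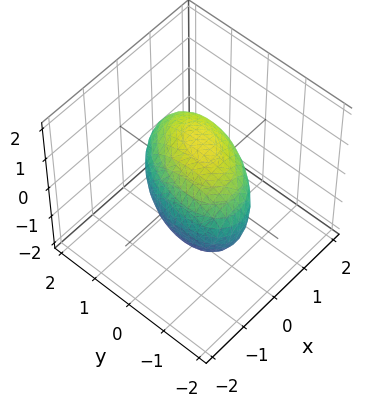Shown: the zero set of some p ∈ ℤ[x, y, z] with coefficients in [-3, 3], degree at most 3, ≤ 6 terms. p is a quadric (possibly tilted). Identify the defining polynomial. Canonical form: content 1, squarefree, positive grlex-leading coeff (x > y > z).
2*x^2 - x*y - x*z + y^2 + 2*z^2 - 2

The degree is 2 — no degree-1 surface has this shape.
Checking where it meets the axes: the x-axis gridline crossings are at x ∈ {-1, 1}; the z-axis gridline crossings are at z ∈ {-1, 1}.
The integer polynomial consistent with all of this is the stated p.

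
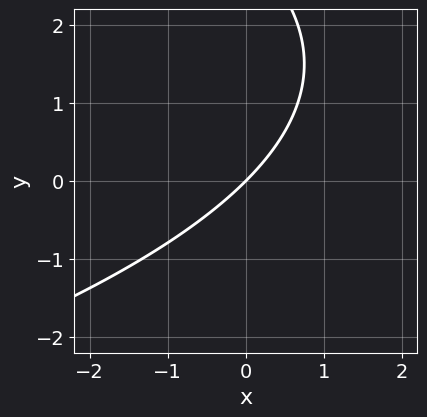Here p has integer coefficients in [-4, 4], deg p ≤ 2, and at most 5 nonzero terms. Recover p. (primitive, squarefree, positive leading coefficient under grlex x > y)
y^2 + 3*x - 3*y

deg p = 2. The shape is more complex than any degree-1 curve.
Observable constraints: it meets the y-axis at y = 0 (among the integer gridlines); one x-axis crossing is at x = 0.
Solving for integer coefficients yields p as stated.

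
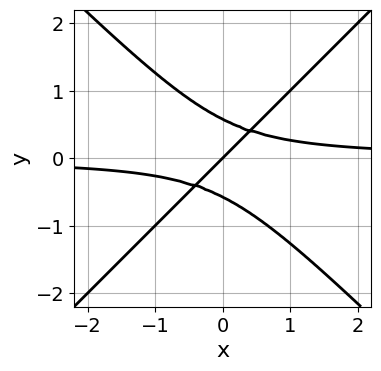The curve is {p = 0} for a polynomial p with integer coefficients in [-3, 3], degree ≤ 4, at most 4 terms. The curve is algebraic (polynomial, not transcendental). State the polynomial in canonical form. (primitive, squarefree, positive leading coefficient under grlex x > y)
Degree: no degree-2 curve has this shape, so deg p = 3.
From the visible intercepts: it crosses the y-axis at the gridline y = 0; one x-axis crossing is at x = 0.
Fitting integer coefficients to these (and the overall shape) gives p.

3*x^2*y - 3*y^3 - x + y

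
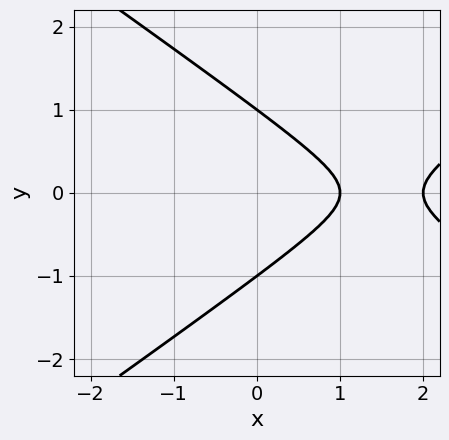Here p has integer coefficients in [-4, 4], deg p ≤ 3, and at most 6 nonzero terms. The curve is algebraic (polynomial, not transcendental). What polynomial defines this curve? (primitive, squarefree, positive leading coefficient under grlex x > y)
x^2 - 2*y^2 - 3*x + 2

deg p = 2.
Symmetries: the y ↦ −y reflection is a symmetry, so y appears only in even powers.
Checking where it meets the axes: the y-axis gridline crossings are at y ∈ {-1, 1}; among the integer gridlines, it crosses the x-axis at x ∈ {1, 2}.
Solving for integer coefficients yields p as stated.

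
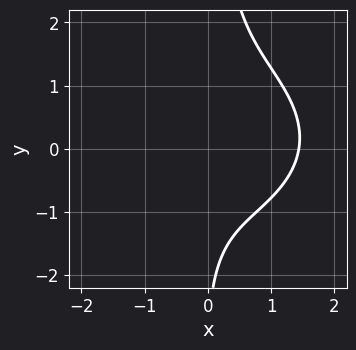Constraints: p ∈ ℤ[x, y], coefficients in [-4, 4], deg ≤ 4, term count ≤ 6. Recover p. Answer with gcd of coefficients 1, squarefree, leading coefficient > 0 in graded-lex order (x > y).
x^3 + 2*x*y^2 - y - 3

deg p = 3. The shape is more complex than any degree-2 curve.
From the visible intercepts: no y-intercept at any integer in the box.
The integer polynomial consistent with all of this is the stated p.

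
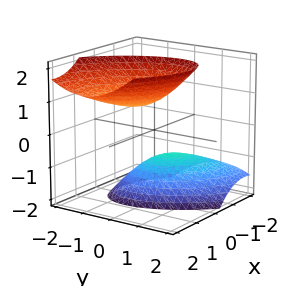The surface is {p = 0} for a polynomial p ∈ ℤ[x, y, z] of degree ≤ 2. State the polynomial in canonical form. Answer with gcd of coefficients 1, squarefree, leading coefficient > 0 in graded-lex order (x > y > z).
3*x^2 + 3*x*y - 3*x*z + 3*y^2 - 2*z^2 + 2

1. The picture has 2 separate pieces. Treating them together as one polynomial.
2. deg p = 2. A generic line meets the surface in up to 2 points.
3. Observable constraints: the surface avoids every integer y-axis point in the box; among the integer gridlines, it crosses the z-axis at z ∈ {-1, 1}; the surface avoids every integer x-axis point in the box.
4. These observations pin down the coefficients.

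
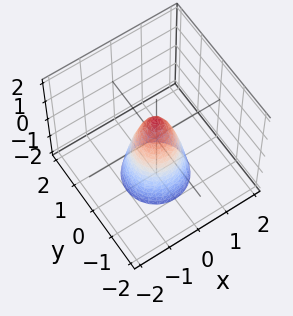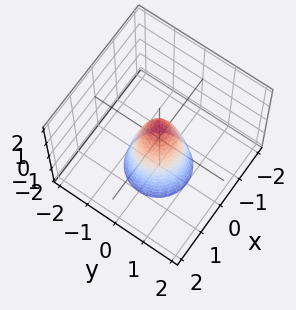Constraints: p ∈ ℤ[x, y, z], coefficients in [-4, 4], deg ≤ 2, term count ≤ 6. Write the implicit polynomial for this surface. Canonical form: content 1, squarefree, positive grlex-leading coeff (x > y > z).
3*x^2 + 3*y^2 + z - 1

(a) deg p = 2. A generic line meets the surface in up to 2 points.
(b) Symmetries: rotational symmetry about the z-axis ⇒ p depends on x, y only through x² + y².
(c) Checking where it meets the axes: a circular section at z = -2 has radius exactly 1; it crosses the z-axis at the gridline z = 1.
(d) Assembling these constraints gives the stated polynomial.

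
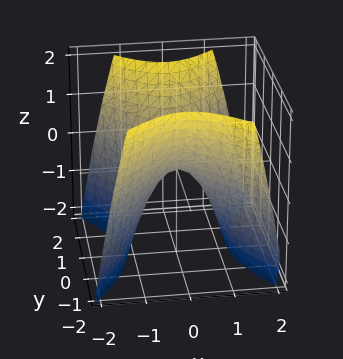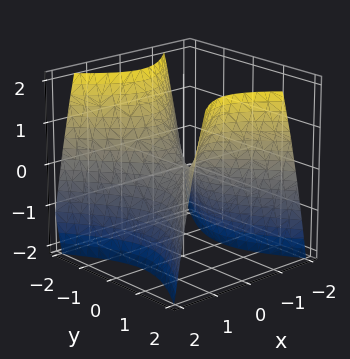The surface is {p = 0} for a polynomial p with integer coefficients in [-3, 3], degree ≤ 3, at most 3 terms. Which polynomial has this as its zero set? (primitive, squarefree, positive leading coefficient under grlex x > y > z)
3*x^2 - 2*y^2 + 2*z

(a) Degree: a hyperbolic paraboloid; a quadric, so deg p = 2.
(b) Symmetries: the x ↦ −x reflection is a symmetry, so x appears only in even powers; the y ↦ −y reflection is a symmetry, so y appears only in even powers.
(c) Checking where it meets the axes: one z-axis crossing is at z = 0; one x-axis crossing is at x = 0; it meets the y-axis at y = 0 (among the integer gridlines).
(d) Putting this together gives p.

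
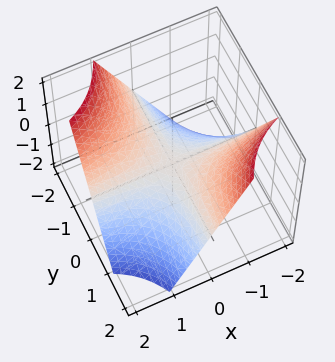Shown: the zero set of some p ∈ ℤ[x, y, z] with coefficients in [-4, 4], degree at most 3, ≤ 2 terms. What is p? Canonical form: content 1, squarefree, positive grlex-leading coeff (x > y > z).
First, the degree is 2 — a saddle surface; a quadric.
Then, checking where it meets the axes: every point of the y-axis in the box is on the surface; it crosses the z-axis at the gridline z = 0.
Finally, these observations pin down the coefficients. Check: (1, 0, 0) on the x-axis lies on the surface, and p(1, 0, 0) = 0. ✓

x*y + z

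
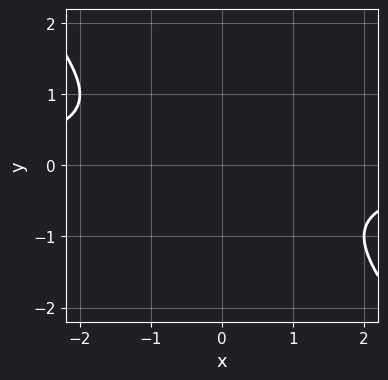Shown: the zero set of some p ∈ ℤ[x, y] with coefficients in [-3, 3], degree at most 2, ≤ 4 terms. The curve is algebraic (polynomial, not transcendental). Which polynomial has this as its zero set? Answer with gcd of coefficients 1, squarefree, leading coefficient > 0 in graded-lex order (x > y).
1. deg p = 2. A generic line meets the curve in up to 2 points.
2. Checking where it meets the axes: the curve avoids every integer x-axis point in the box; no y-intercept at any integer in the box.
3. The integer polynomial consistent with all of this is the stated p.

x*y + y^2 + 1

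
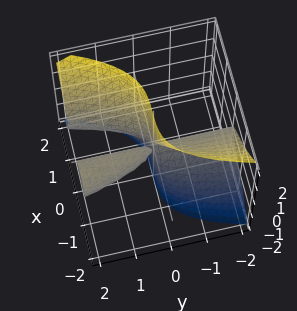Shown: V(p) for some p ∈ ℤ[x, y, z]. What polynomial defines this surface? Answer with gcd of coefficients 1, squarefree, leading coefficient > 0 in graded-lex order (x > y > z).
1. The picture has 2 separate pieces. They look like related sheets of one shape, so recover p as a whole.
2. The degree is 3 — the shape is more complex than any degree-2 surface.
3. Observable constraints: it crosses the x-axis at the gridline x = 0; every point of the z-axis in the box is on the surface.
4. The integer polynomial consistent with all of this is the stated p. Check: (0, 2, 0) on the y-axis lies on the surface, and p(0, 2, 0) = 0. ✓

2*x^3 - 2*y*z^2 - x*y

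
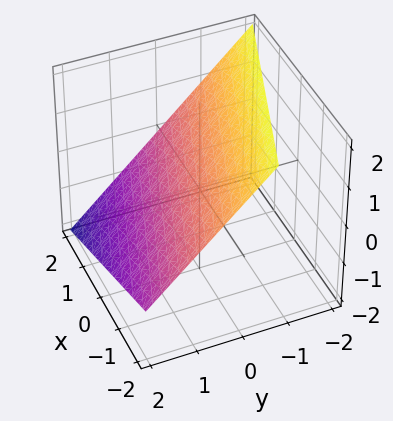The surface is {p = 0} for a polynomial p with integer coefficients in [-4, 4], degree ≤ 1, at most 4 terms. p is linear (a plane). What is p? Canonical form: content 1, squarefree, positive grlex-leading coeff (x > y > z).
x + 3*y + 3*z - 2

First, deg p = 1.
Next, against the integer gridlines: it crosses the x-axis at the gridline x = 2.
Finally, together with the visible shape, these determine p as stated.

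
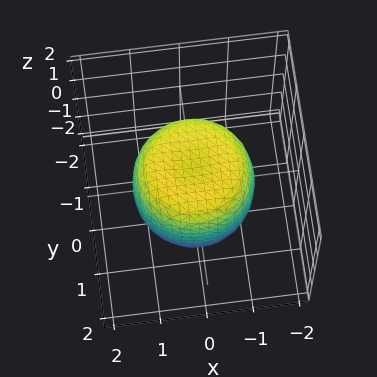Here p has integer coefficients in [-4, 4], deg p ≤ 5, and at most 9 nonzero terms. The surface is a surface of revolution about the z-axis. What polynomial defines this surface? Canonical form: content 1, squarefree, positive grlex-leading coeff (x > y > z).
x^4 + 2*x^2*y^2 + y^4 - x^2 - y^2 + z^2 - 1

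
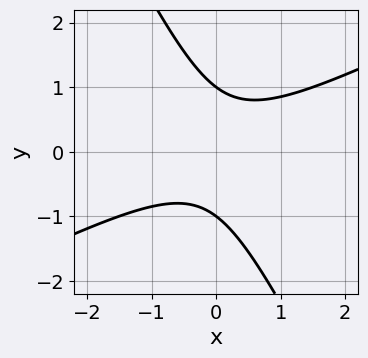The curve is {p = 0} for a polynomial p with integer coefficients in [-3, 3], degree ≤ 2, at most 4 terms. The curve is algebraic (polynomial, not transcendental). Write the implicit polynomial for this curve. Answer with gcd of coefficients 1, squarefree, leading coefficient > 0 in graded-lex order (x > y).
2*x^2 - 3*x*y - 2*y^2 + 2

(a) deg p = 2. A generic line meets the curve in up to 2 points.
(b) From the axis intercepts and sections: among the integer gridlines, it crosses the y-axis at y ∈ {-1, 1}; it misses every integer gridline on the x-axis.
(c) The integer polynomial consistent with all of this is the stated p.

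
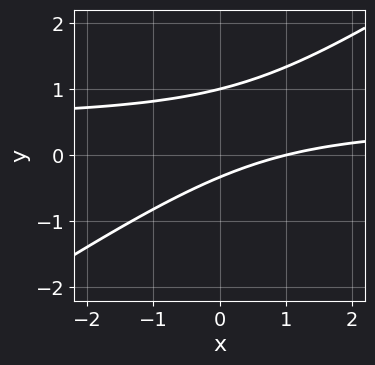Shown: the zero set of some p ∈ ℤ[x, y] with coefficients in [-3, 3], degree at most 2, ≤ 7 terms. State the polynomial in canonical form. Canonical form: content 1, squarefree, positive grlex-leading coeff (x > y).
1. Degree: the shape is more complex than any degree-1 curve, so deg p = 2.
2. Observable constraints: one x-axis crossing is at x = 1; it crosses the y-axis at the gridline y = 1.
3. Fitting integer coefficients to these (and the overall shape) gives p.

2*x*y - 3*y^2 - x + 2*y + 1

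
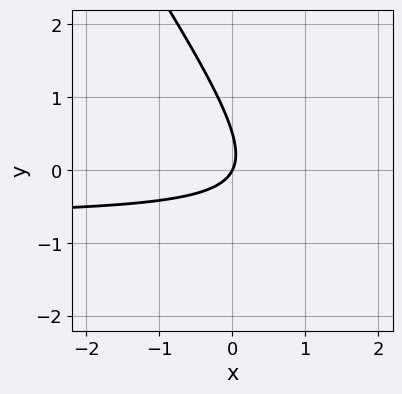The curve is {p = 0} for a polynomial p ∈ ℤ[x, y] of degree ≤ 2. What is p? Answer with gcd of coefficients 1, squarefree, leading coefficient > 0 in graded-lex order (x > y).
3*x*y + 2*y^2 + 2*x - y

1. Degree: the shape is more complex than any degree-1 curve, so deg p = 2.
2. Against the integer gridlines: it meets the y-axis at y = 0 (among the integer gridlines); it crosses the x-axis at the gridline x = 0.
3. The integer polynomial consistent with all of this is the stated p.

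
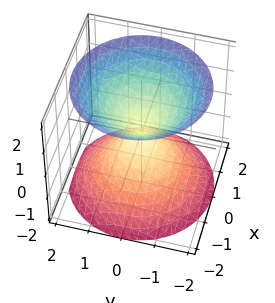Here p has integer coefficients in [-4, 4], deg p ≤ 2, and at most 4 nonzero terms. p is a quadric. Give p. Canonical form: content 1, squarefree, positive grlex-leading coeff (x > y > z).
First, I count 2 distinct pieces. They look like related sheets of one shape, so recover p as a whole.
Then, deg p = 2. A double cone through the origin; a quadric.
Next, symmetries: mirror symmetry z ↦ −z ⇒ only even powers of z; the z-axis is an axis of rotation, so x and y enter only as x² + y².
Next, reading off the gridlines: it meets the y-axis at y = 0 (among the integer gridlines); a circular section at z = 1 has radius exactly 1; one x-axis crossing is at x = 0; it meets the z-axis at z = 0 (among the integer gridlines).
Finally, together with the visible shape, these determine p as stated.

x^2 + y^2 - z^2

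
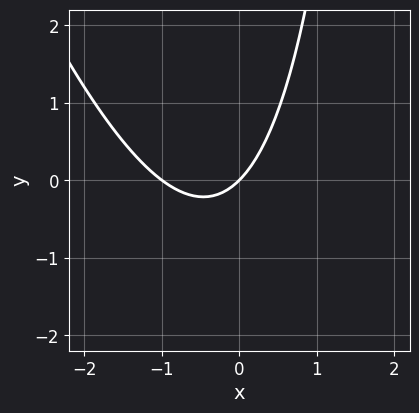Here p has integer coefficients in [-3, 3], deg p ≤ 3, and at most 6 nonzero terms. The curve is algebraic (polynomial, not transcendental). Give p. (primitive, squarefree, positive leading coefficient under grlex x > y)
(a) The degree is 2 — the shape is more complex than any degree-1 curve.
(b) Reading off the gridlines: among the integer gridlines, it crosses the x-axis at x ∈ {-1, 0}; one y-axis crossing is at y = 0.
(c) Putting this together gives p.

3*x^2 + x*y + 3*x - 3*y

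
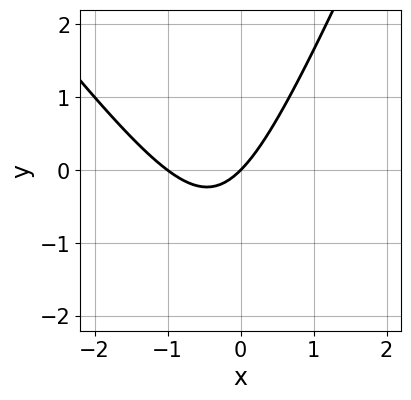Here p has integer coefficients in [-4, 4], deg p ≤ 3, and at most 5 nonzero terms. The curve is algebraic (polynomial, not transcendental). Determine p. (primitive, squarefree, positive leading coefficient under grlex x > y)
deg p = 2. No degree-1 curve has this shape.
From the axis intercepts and sections: the x-axis gridline crossings are at x ∈ {-1, 0}; one y-axis crossing is at y = 0.
These observations pin down the coefficients.

3*x^2 + x*y - y^2 + 3*x - 3*y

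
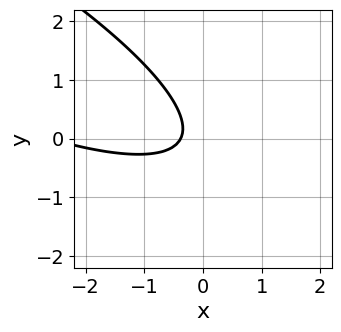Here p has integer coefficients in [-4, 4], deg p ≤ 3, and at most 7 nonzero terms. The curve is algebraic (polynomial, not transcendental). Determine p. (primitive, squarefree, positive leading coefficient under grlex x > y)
(a) The degree is 2 — a generic line meets the curve in up to 2 points.
(b) Reading off the gridlines: it misses every integer gridline on the y-axis.
(c) These observations pin down the coefficients.

x^2 + 3*x*y + 3*y^2 + 3*x + 1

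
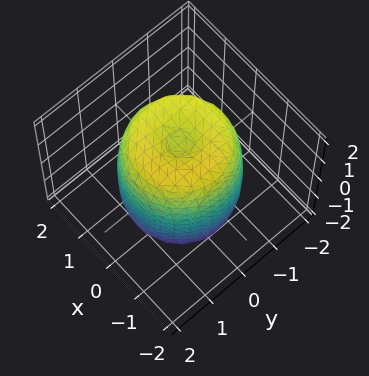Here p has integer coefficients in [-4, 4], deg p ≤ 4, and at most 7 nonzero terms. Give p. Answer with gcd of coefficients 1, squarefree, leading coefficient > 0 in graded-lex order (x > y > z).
2*x^4 + 4*x^2*y^2 + 2*y^4 - 3*x^2 - 3*y^2 + z^2 - 2

First, the degree is 4 — the shape is more complex than any degree-3 surface.
Then, symmetry: the z-axis is an axis of rotation, so x and y enter only as x² + y².
Next, observable constraints: a circular section at z = 0 has radius between 1 and 2.
Finally, matching integer coefficients to the picture gives p.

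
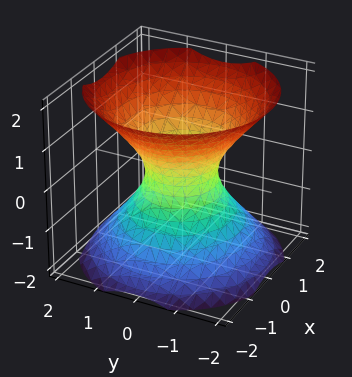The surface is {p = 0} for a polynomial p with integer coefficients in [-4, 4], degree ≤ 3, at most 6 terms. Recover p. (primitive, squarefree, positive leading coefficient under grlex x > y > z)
1. Degree: one connected sheet with a waist; a quadric, so deg p = 2.
2. Symmetries: it's symmetric under z → −z, forcing even powers of z; the surface is invariant under rotation about z: p = q(x² + y², z).
3. Observable constraints: the surface avoids every integer z-axis point in the box; a circular section at z = 0 has radius between 0 and 1.
4. These observations pin down the coefficients.

3*x^2 + 3*y^2 - 3*z^2 - 2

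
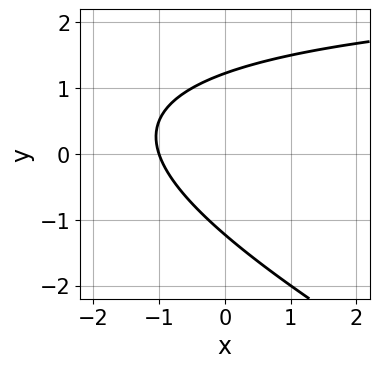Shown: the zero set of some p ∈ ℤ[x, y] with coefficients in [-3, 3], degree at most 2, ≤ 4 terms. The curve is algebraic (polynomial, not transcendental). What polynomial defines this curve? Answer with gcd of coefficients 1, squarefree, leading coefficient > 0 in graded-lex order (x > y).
x*y + 2*y^2 - 3*x - 3

(a) Degree: the shape is more complex than any degree-1 curve, so deg p = 2.
(b) Reading off the gridlines: one x-axis crossing is at x = -1.
(c) Matching integer coefficients to the picture gives p.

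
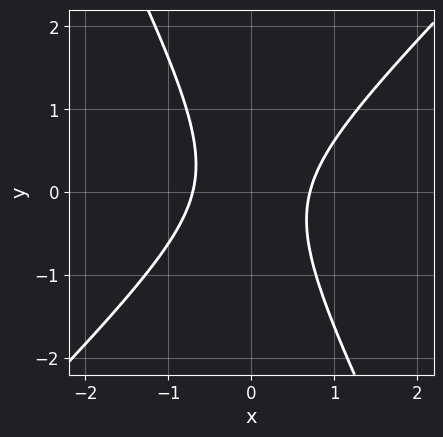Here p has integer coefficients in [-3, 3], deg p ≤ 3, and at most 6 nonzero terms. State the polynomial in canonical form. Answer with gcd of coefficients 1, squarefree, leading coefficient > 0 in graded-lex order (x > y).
2*x^2 - x*y - y^2 - 1

deg p = 2. The shape is more complex than any degree-1 curve.
Reading off the gridlines: no y-intercept at any integer in the box.
Fitting integer coefficients to these (and the overall shape) gives p.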